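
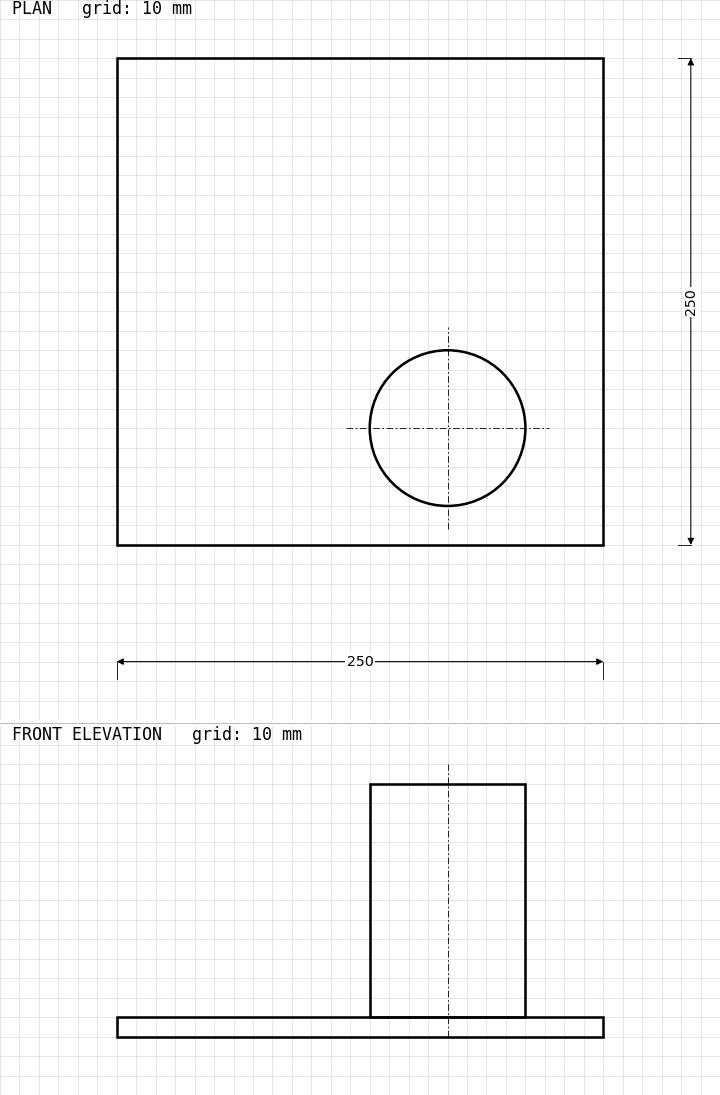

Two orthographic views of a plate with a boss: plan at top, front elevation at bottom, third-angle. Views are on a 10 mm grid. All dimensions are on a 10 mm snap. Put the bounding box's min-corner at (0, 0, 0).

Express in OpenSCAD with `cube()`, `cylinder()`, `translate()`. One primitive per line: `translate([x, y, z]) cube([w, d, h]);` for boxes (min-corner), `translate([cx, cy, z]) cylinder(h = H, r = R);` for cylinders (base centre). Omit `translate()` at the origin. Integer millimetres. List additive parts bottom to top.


cube([250, 250, 10]);
translate([170, 60, 10]) cylinder(h = 120, r = 40);


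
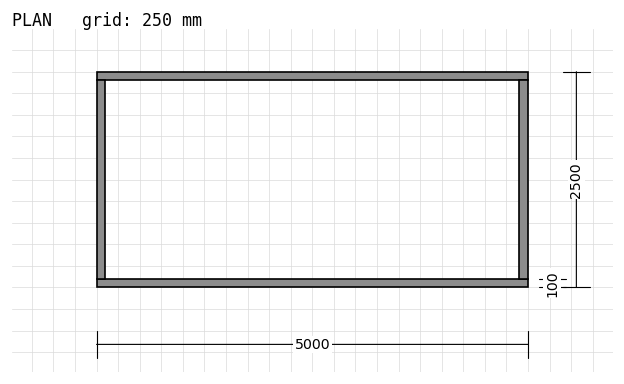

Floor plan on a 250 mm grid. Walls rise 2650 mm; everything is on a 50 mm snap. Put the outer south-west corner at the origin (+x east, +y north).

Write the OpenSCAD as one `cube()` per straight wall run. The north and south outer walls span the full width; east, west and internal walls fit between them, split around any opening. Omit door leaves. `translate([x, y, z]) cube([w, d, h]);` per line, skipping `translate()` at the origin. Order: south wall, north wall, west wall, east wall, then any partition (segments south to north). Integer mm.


cube([5000, 100, 2650]);
translate([0, 2400, 0]) cube([5000, 100, 2650]);
translate([0, 100, 0]) cube([100, 2300, 2650]);
translate([4900, 100, 0]) cube([100, 2300, 2650]);


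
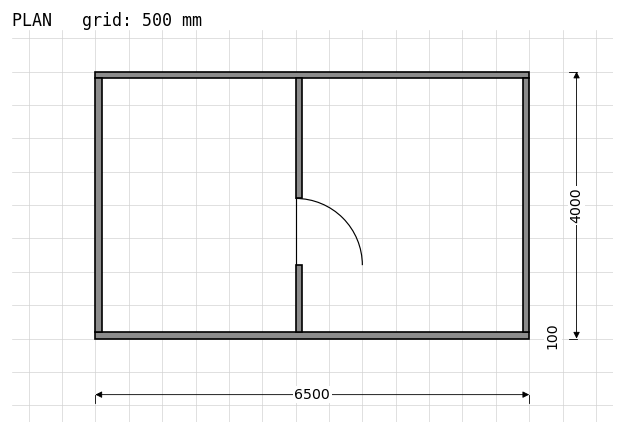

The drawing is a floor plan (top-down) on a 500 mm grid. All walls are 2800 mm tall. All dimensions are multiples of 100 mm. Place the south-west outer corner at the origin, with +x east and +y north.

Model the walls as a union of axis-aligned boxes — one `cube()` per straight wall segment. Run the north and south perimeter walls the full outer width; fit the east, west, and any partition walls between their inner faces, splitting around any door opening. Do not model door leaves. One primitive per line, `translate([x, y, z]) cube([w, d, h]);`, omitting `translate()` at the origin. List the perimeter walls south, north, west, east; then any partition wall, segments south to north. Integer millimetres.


cube([6500, 100, 2800]);
translate([0, 3900, 0]) cube([6500, 100, 2800]);
translate([0, 100, 0]) cube([100, 3800, 2800]);
translate([6400, 100, 0]) cube([100, 3800, 2800]);
translate([3000, 100, 0]) cube([100, 1000, 2800]);
translate([3000, 2100, 0]) cube([100, 1800, 2800]);


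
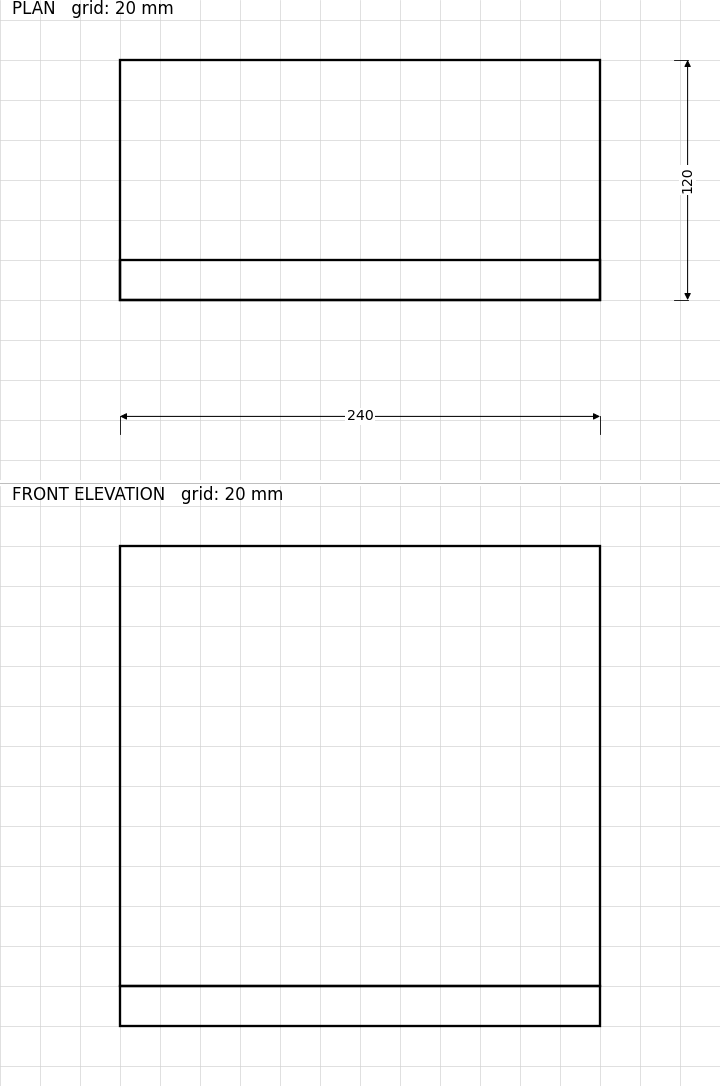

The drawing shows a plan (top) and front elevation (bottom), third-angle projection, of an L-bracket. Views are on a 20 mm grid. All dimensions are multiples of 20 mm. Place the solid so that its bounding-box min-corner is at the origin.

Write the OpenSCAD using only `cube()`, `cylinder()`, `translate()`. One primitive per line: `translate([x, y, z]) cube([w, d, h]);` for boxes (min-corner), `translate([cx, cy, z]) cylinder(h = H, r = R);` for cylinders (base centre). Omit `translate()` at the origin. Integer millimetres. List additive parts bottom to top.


cube([240, 120, 20]);
translate([0, 0, 20]) cube([240, 20, 220]);


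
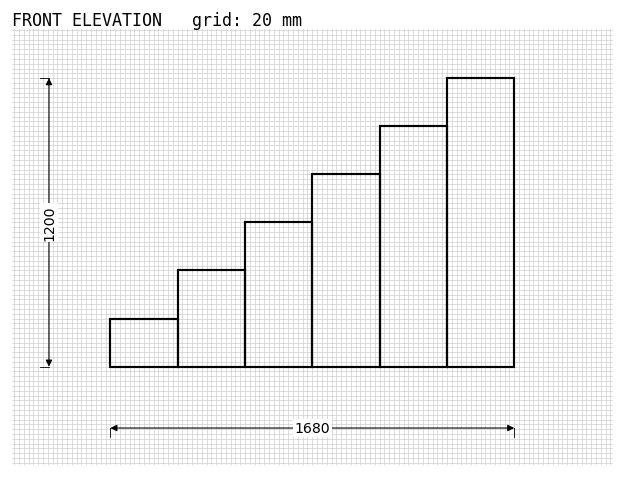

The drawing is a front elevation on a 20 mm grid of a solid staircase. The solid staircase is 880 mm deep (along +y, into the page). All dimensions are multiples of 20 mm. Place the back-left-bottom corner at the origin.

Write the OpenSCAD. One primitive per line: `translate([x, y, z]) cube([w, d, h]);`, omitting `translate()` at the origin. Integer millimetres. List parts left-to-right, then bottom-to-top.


cube([280, 880, 200]);
translate([280, 0, 0]) cube([280, 880, 400]);
translate([560, 0, 0]) cube([280, 880, 600]);
translate([840, 0, 0]) cube([280, 880, 800]);
translate([1120, 0, 0]) cube([280, 880, 1000]);
translate([1400, 0, 0]) cube([280, 880, 1200]);


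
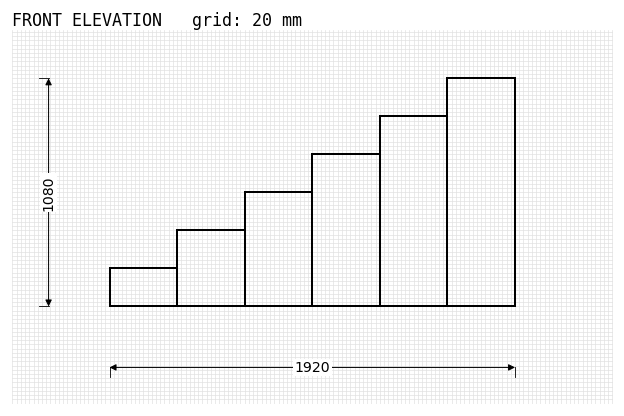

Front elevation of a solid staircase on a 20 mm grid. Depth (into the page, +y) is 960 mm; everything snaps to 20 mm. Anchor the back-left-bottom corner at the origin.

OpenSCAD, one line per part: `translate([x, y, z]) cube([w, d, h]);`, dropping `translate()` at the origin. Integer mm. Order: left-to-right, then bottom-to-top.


cube([320, 960, 180]);
translate([320, 0, 0]) cube([320, 960, 360]);
translate([640, 0, 0]) cube([320, 960, 540]);
translate([960, 0, 0]) cube([320, 960, 720]);
translate([1280, 0, 0]) cube([320, 960, 900]);
translate([1600, 0, 0]) cube([320, 960, 1080]);


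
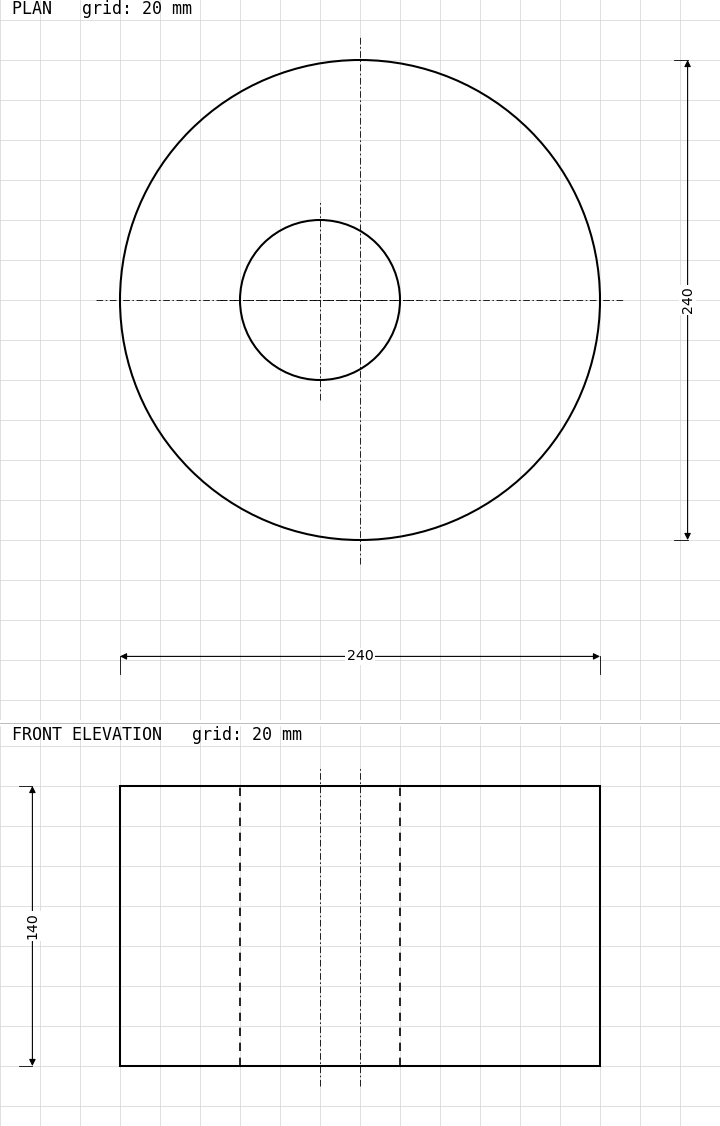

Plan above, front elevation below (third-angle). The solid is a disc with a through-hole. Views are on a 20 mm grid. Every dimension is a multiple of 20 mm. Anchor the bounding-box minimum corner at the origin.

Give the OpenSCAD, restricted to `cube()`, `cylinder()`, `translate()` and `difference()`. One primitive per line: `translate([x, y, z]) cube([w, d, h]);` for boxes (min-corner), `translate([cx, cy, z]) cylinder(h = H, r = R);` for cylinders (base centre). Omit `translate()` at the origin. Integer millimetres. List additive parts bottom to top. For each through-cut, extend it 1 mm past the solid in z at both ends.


difference() {
  translate([120, 120, 0]) cylinder(h = 140, r = 120);
  translate([100, 120, -1]) cylinder(h = 142, r = 40);
}


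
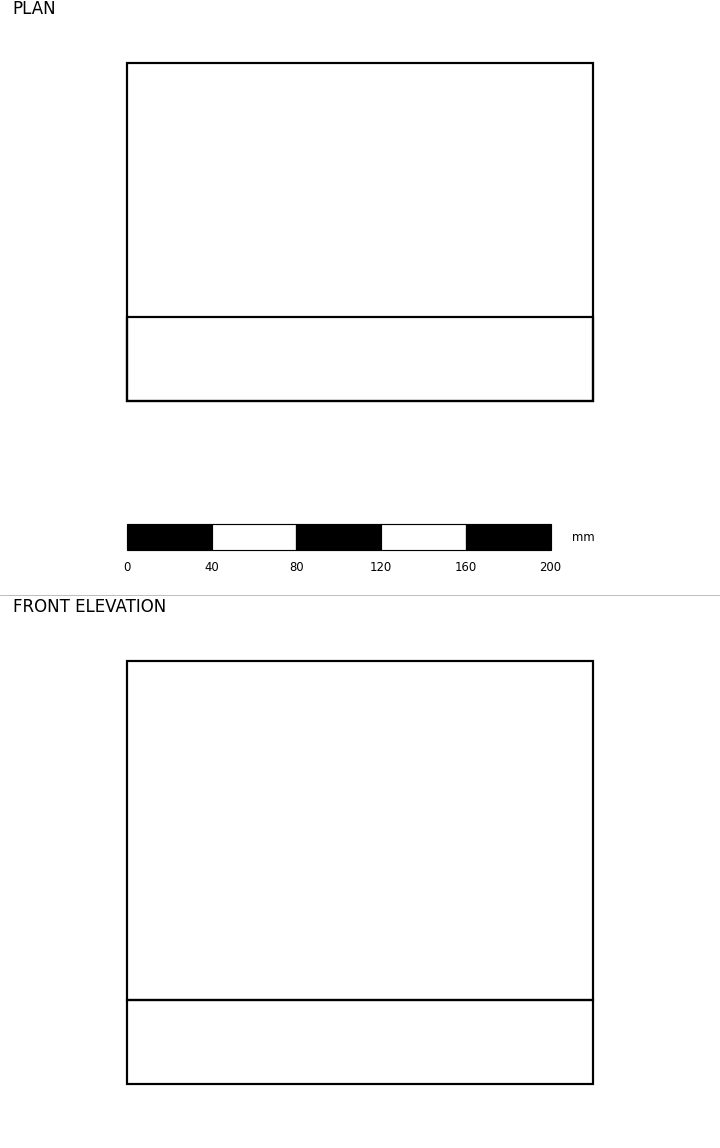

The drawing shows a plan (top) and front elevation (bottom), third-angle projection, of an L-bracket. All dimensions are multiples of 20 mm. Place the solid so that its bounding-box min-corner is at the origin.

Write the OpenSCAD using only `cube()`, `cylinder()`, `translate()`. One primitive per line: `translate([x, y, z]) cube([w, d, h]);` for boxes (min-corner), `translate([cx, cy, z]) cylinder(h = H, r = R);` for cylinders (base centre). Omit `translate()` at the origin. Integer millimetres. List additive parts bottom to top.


cube([220, 160, 40]);
translate([0, 0, 40]) cube([220, 40, 160]);


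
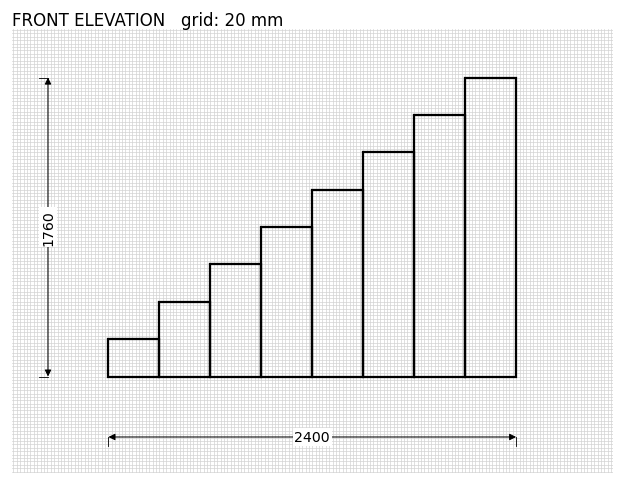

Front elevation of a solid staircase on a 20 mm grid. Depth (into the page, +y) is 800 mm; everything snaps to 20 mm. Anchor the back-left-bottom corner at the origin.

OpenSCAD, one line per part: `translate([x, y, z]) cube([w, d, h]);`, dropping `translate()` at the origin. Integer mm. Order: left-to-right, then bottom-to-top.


cube([300, 800, 220]);
translate([300, 0, 0]) cube([300, 800, 440]);
translate([600, 0, 0]) cube([300, 800, 660]);
translate([900, 0, 0]) cube([300, 800, 880]);
translate([1200, 0, 0]) cube([300, 800, 1100]);
translate([1500, 0, 0]) cube([300, 800, 1320]);
translate([1800, 0, 0]) cube([300, 800, 1540]);
translate([2100, 0, 0]) cube([300, 800, 1760]);


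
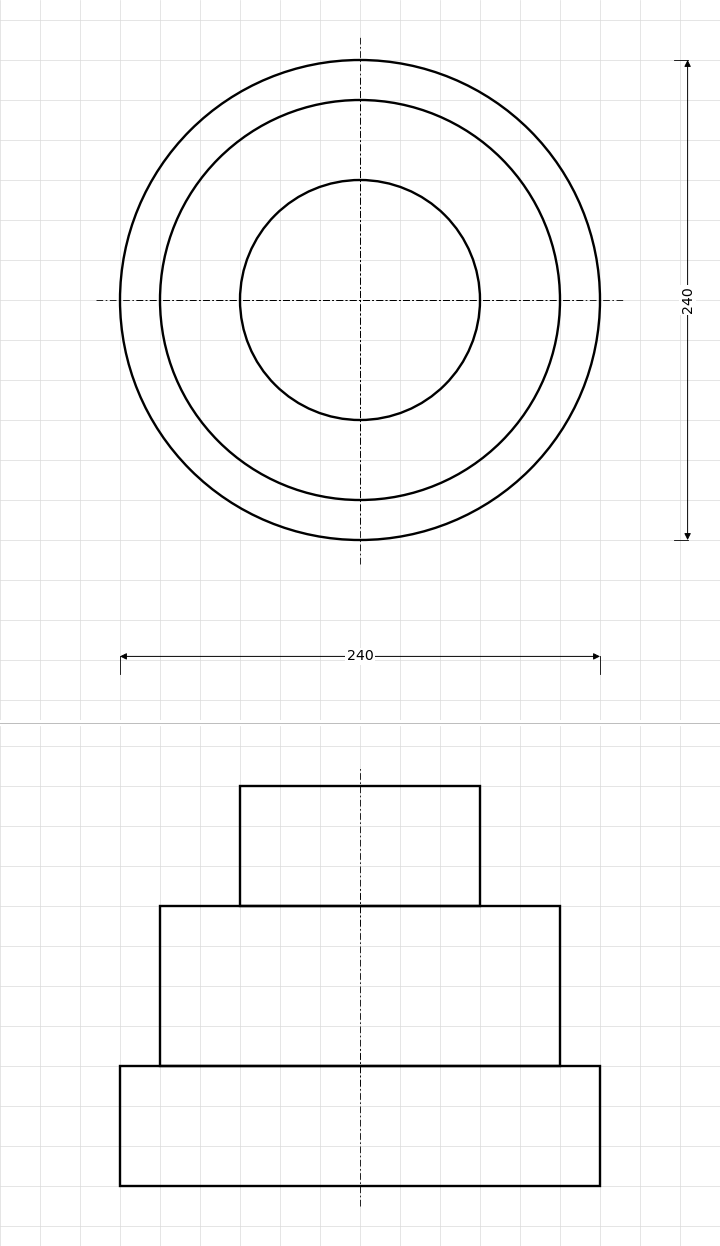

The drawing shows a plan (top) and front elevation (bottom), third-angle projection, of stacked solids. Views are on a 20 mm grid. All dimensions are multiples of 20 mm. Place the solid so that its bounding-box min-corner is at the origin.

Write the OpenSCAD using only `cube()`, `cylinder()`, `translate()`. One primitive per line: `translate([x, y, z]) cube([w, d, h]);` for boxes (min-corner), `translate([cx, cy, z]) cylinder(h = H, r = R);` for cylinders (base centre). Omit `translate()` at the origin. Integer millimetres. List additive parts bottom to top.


translate([120, 120, 0]) cylinder(h = 60, r = 120);
translate([120, 120, 60]) cylinder(h = 80, r = 100);
translate([120, 120, 140]) cylinder(h = 60, r = 60);


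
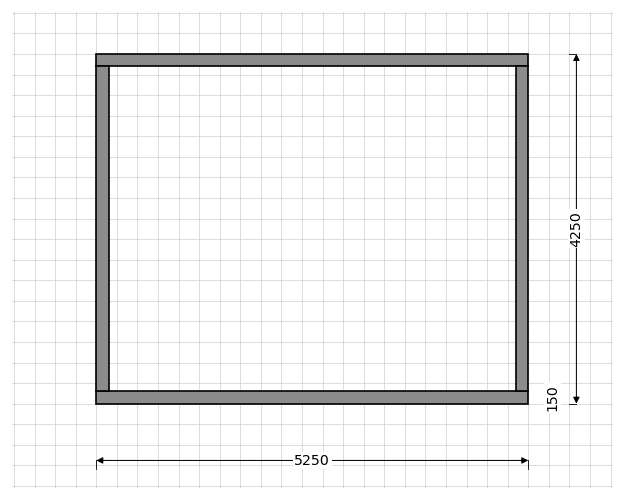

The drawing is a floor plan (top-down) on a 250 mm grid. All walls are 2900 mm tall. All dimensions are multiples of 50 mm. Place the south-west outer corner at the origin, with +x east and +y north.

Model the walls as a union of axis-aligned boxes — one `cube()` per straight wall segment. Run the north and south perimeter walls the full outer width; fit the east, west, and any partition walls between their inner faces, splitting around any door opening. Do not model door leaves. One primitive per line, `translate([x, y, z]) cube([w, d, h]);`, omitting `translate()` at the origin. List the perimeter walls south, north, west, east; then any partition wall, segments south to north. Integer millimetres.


cube([5250, 150, 2900]);
translate([0, 4100, 0]) cube([5250, 150, 2900]);
translate([0, 150, 0]) cube([150, 3950, 2900]);
translate([5100, 150, 0]) cube([150, 3950, 2900]);


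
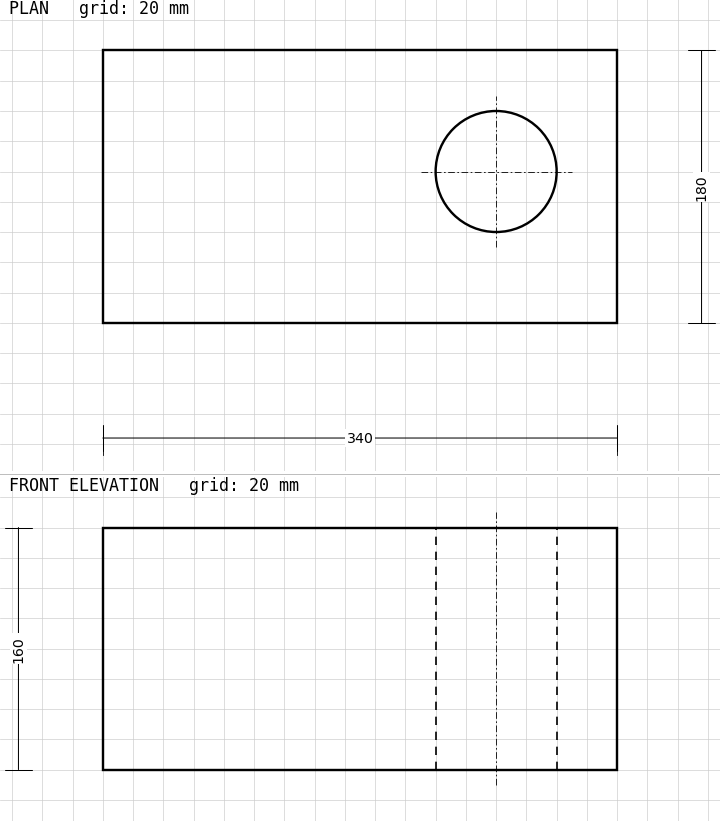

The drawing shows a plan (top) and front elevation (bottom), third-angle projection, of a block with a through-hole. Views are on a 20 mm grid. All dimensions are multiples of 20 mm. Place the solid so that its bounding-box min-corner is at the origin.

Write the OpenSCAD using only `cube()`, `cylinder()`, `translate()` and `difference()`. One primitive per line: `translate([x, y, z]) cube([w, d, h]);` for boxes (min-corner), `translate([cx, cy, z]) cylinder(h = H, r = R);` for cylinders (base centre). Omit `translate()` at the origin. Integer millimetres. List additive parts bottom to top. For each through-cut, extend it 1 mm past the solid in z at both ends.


difference() {
  cube([340, 180, 160]);
  translate([260, 100, -1]) cylinder(h = 162, r = 40);
}


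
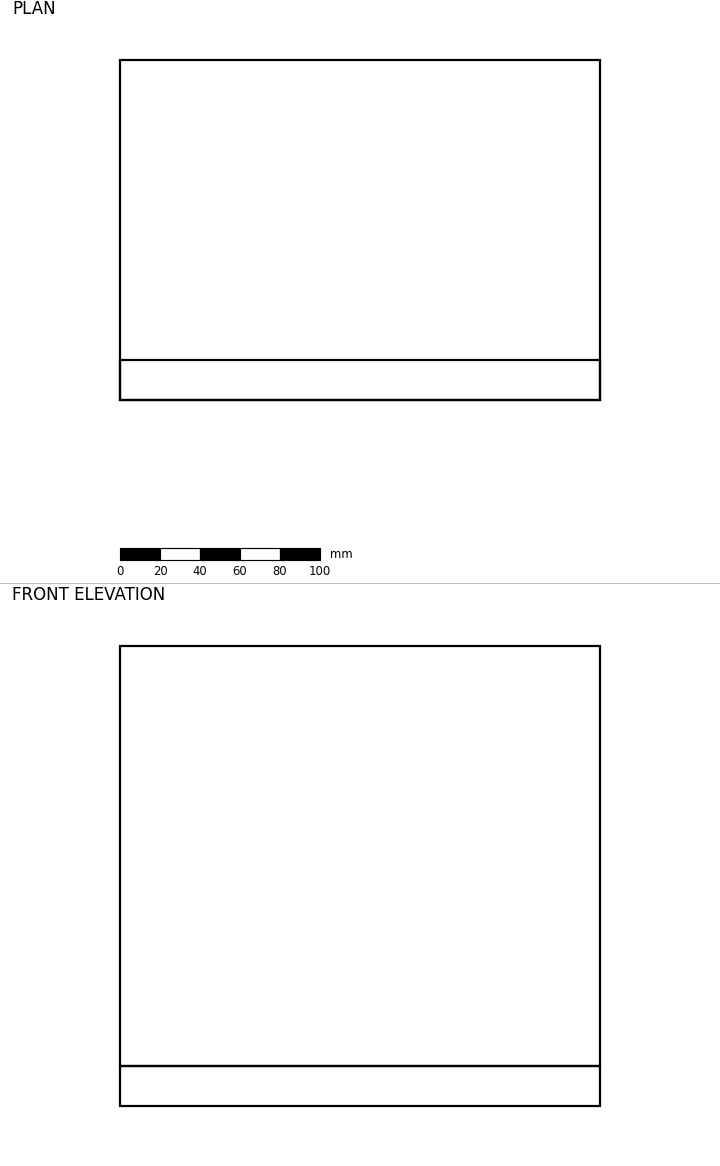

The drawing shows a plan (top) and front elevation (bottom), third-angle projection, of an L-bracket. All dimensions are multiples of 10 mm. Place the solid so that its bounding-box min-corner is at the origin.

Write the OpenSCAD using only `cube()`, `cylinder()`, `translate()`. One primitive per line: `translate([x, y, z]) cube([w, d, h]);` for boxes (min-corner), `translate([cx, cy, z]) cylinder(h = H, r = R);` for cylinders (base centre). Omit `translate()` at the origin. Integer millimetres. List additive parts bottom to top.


cube([240, 170, 20]);
translate([0, 0, 20]) cube([240, 20, 210]);


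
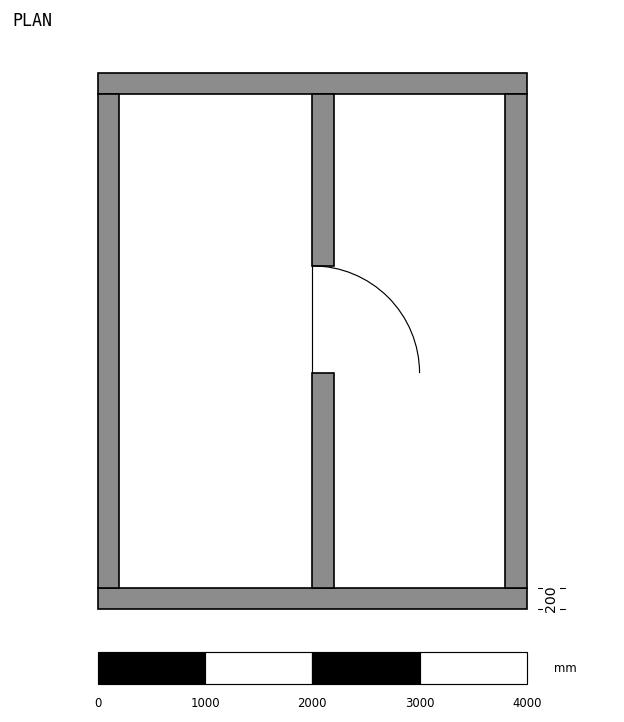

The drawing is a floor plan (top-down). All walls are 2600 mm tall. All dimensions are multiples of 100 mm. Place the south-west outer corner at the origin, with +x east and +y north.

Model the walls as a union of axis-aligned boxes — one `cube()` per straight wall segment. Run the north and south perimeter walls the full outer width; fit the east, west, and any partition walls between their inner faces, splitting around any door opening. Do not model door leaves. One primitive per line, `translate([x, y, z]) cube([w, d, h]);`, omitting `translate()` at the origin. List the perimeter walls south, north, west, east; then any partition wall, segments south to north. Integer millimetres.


cube([4000, 200, 2600]);
translate([0, 4800, 0]) cube([4000, 200, 2600]);
translate([0, 200, 0]) cube([200, 4600, 2600]);
translate([3800, 200, 0]) cube([200, 4600, 2600]);
translate([2000, 200, 0]) cube([200, 2000, 2600]);
translate([2000, 3200, 0]) cube([200, 1600, 2600]);


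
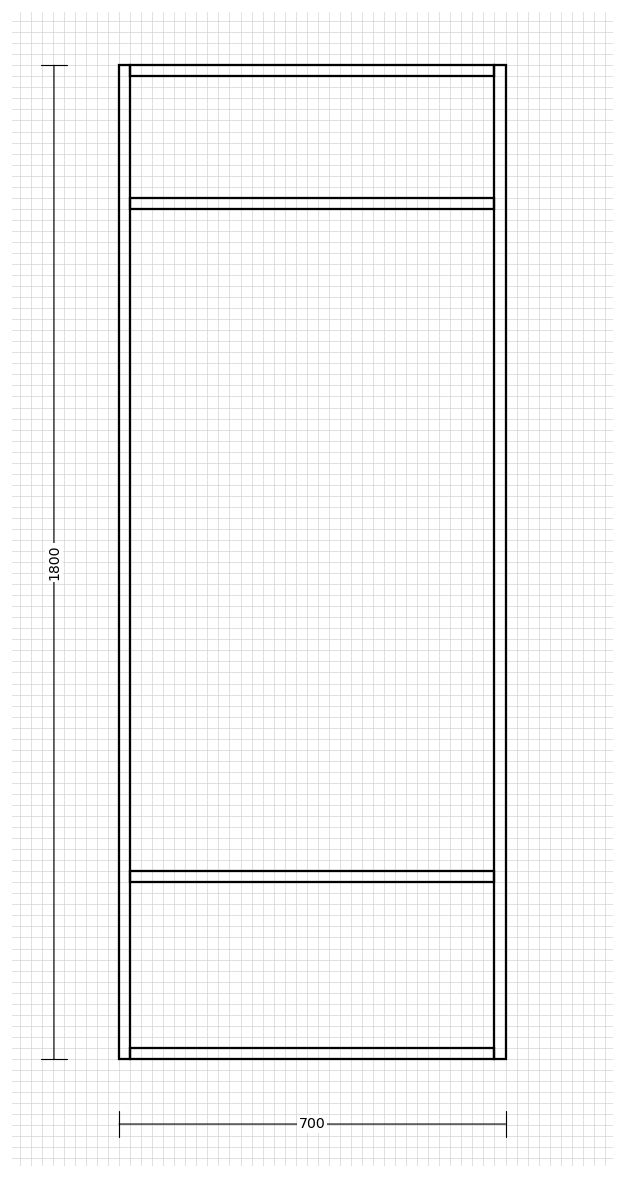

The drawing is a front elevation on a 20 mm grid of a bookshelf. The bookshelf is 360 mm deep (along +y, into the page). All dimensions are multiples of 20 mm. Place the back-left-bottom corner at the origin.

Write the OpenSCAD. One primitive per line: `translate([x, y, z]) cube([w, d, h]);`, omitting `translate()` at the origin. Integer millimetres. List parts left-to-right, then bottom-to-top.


cube([20, 360, 1800]);
translate([20, 0, 0]) cube([660, 360, 20]);
translate([20, 0, 320]) cube([660, 360, 20]);
translate([20, 0, 1540]) cube([660, 360, 20]);
translate([20, 0, 1780]) cube([660, 360, 20]);
translate([680, 0, 0]) cube([20, 360, 1800]);


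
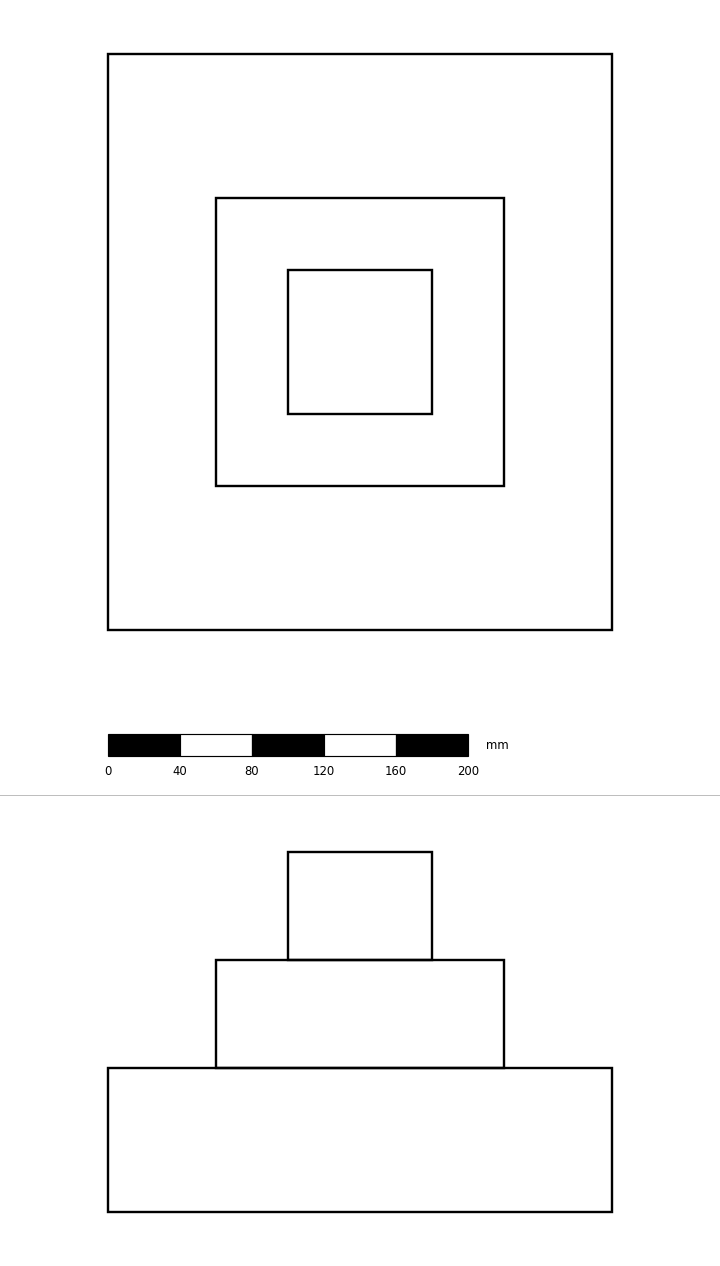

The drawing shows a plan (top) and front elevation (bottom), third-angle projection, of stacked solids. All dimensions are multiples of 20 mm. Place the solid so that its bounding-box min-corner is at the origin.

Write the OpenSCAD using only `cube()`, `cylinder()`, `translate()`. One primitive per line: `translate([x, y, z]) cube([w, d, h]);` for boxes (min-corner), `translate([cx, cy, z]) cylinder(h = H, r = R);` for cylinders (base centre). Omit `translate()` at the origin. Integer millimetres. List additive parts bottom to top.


cube([280, 320, 80]);
translate([60, 80, 80]) cube([160, 160, 60]);
translate([100, 120, 140]) cube([80, 80, 60]);


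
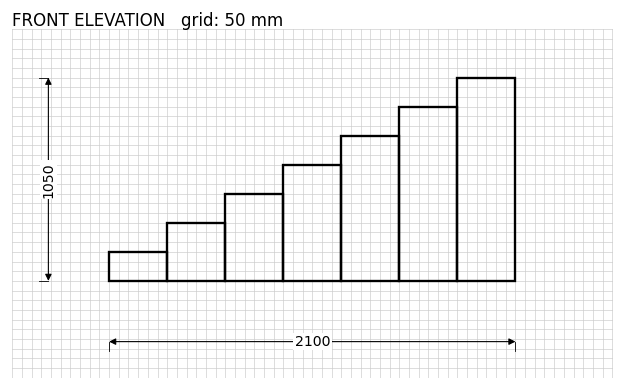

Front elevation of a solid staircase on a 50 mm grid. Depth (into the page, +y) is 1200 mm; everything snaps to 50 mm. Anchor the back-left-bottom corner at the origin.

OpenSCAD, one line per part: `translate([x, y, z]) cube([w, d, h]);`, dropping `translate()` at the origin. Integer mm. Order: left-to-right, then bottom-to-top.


cube([300, 1200, 150]);
translate([300, 0, 0]) cube([300, 1200, 300]);
translate([600, 0, 0]) cube([300, 1200, 450]);
translate([900, 0, 0]) cube([300, 1200, 600]);
translate([1200, 0, 0]) cube([300, 1200, 750]);
translate([1500, 0, 0]) cube([300, 1200, 900]);
translate([1800, 0, 0]) cube([300, 1200, 1050]);


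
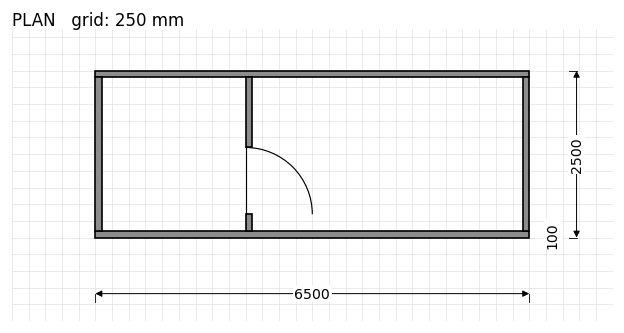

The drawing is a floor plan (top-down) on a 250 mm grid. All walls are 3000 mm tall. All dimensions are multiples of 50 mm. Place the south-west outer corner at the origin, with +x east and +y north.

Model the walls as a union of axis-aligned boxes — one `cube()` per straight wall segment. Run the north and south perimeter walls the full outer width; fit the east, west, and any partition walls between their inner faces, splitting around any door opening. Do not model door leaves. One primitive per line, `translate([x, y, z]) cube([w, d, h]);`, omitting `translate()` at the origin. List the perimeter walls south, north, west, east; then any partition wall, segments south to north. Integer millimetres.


cube([6500, 100, 3000]);
translate([0, 2400, 0]) cube([6500, 100, 3000]);
translate([0, 100, 0]) cube([100, 2300, 3000]);
translate([6400, 100, 0]) cube([100, 2300, 3000]);
translate([2250, 100, 0]) cube([100, 250, 3000]);
translate([2250, 1350, 0]) cube([100, 1050, 3000]);


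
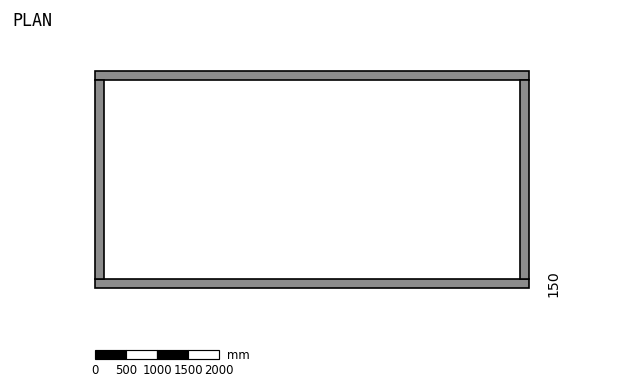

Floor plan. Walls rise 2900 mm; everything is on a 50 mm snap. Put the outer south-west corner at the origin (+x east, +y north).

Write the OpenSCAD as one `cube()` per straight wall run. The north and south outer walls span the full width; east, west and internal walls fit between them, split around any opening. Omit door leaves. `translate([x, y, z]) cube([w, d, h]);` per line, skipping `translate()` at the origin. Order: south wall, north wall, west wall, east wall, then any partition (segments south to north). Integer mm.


cube([7000, 150, 2900]);
translate([0, 3350, 0]) cube([7000, 150, 2900]);
translate([0, 150, 0]) cube([150, 3200, 2900]);
translate([6850, 150, 0]) cube([150, 3200, 2900]);


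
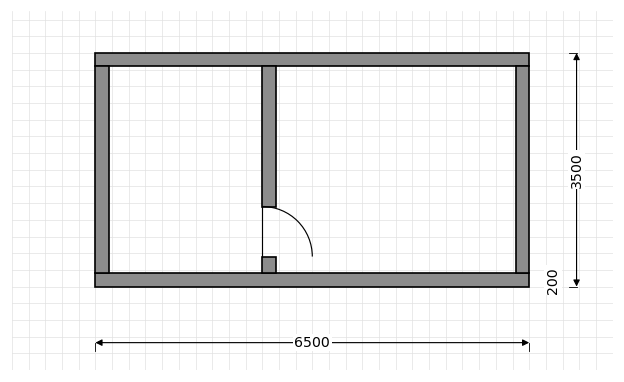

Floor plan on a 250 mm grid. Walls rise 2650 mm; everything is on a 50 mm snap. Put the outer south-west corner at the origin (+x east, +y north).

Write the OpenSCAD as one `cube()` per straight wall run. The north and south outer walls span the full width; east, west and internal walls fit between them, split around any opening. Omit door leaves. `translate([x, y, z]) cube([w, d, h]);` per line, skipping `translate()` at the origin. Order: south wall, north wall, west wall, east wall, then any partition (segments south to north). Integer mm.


cube([6500, 200, 2650]);
translate([0, 3300, 0]) cube([6500, 200, 2650]);
translate([0, 200, 0]) cube([200, 3100, 2650]);
translate([6300, 200, 0]) cube([200, 3100, 2650]);
translate([2500, 200, 0]) cube([200, 250, 2650]);
translate([2500, 1200, 0]) cube([200, 2100, 2650]);


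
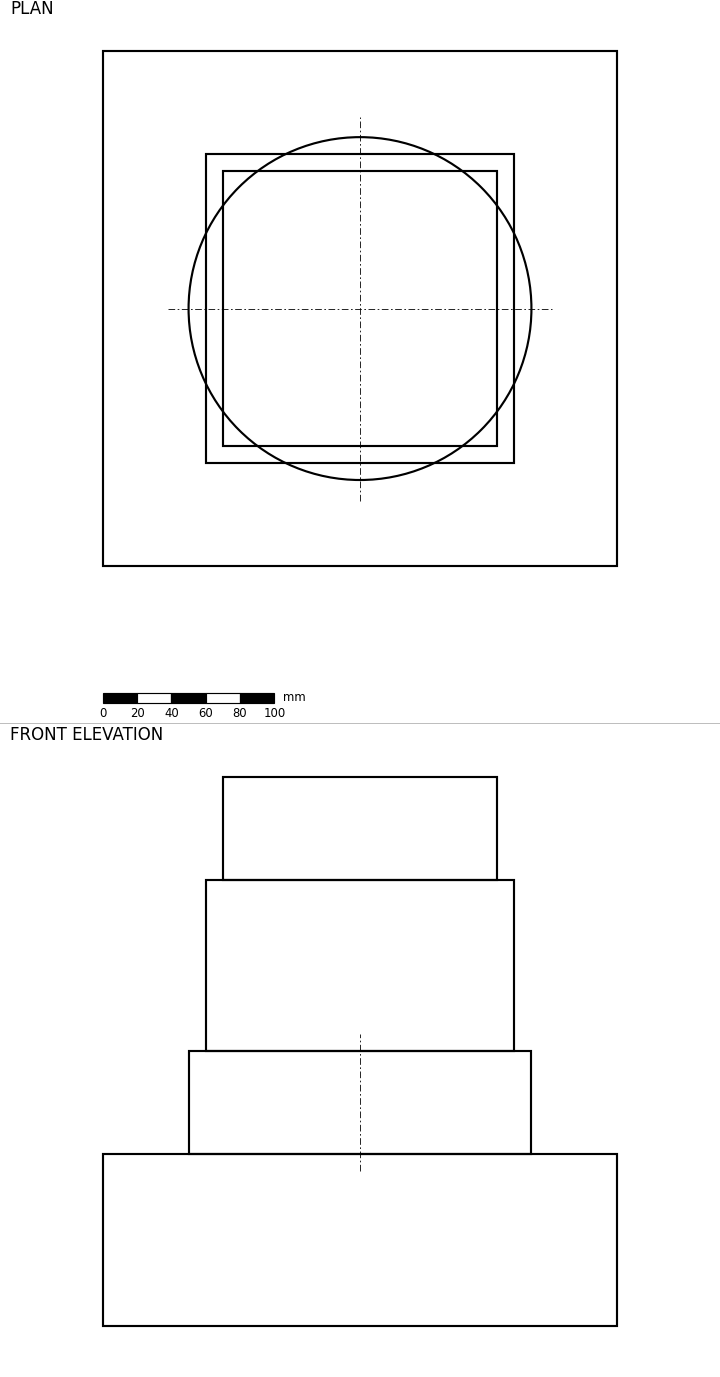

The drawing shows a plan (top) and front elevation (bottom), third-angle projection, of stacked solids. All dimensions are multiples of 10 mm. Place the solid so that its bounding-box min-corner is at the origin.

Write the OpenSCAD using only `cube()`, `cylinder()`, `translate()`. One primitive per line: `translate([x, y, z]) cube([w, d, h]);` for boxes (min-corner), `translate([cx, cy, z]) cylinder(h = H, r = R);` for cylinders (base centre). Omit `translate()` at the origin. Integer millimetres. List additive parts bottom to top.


cube([300, 300, 100]);
translate([150, 150, 100]) cylinder(h = 60, r = 100);
translate([60, 60, 160]) cube([180, 180, 100]);
translate([70, 70, 260]) cube([160, 160, 60]);


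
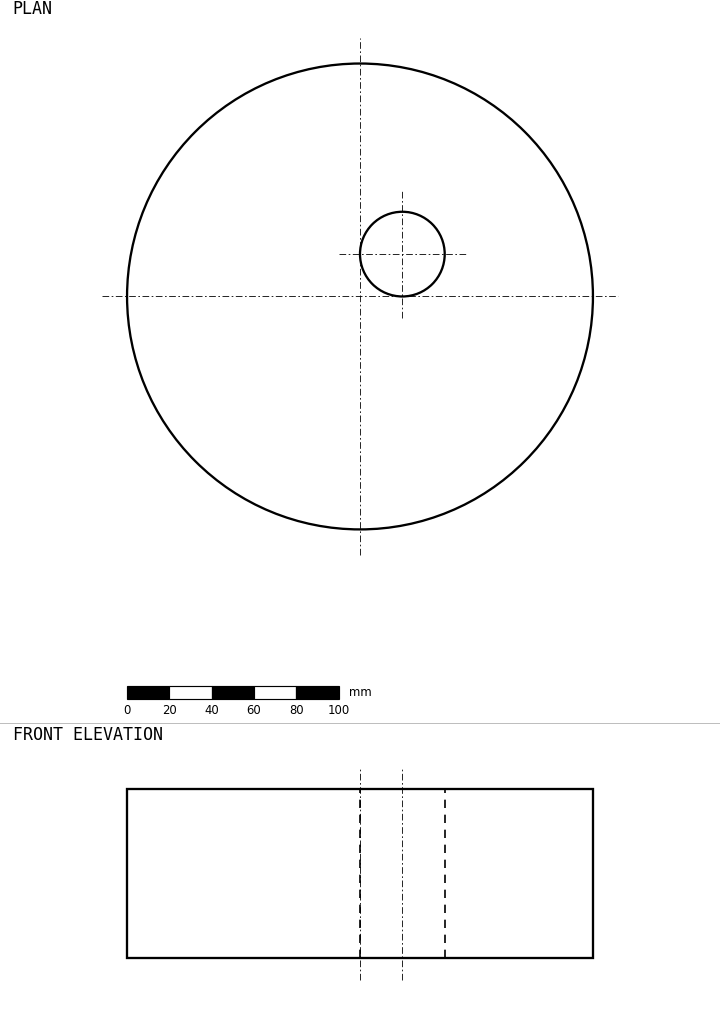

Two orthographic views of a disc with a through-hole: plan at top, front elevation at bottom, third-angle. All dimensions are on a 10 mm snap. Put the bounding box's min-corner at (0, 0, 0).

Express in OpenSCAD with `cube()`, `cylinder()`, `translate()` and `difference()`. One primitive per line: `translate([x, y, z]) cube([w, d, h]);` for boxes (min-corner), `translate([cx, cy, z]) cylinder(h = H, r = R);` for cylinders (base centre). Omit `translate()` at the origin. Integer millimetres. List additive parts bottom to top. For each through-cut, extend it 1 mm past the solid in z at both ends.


difference() {
  translate([110, 110, 0]) cylinder(h = 80, r = 110);
  translate([130, 130, -1]) cylinder(h = 82, r = 20);
}


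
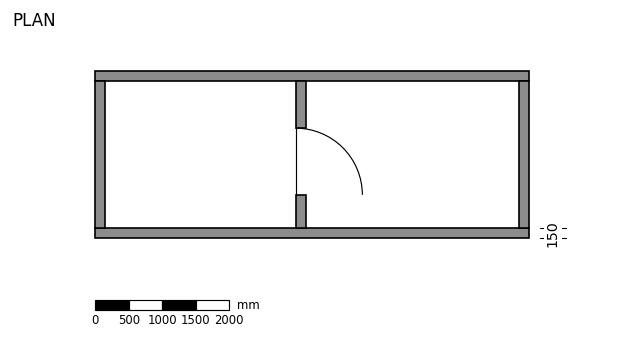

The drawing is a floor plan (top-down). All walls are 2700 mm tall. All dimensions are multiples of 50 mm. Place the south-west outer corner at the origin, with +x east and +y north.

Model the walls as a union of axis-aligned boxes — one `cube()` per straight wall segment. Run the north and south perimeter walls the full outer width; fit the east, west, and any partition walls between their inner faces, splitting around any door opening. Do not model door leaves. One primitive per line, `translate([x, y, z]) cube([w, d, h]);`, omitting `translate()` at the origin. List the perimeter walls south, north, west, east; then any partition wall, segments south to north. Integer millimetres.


cube([6500, 150, 2700]);
translate([0, 2350, 0]) cube([6500, 150, 2700]);
translate([0, 150, 0]) cube([150, 2200, 2700]);
translate([6350, 150, 0]) cube([150, 2200, 2700]);
translate([3000, 150, 0]) cube([150, 500, 2700]);
translate([3000, 1650, 0]) cube([150, 700, 2700]);


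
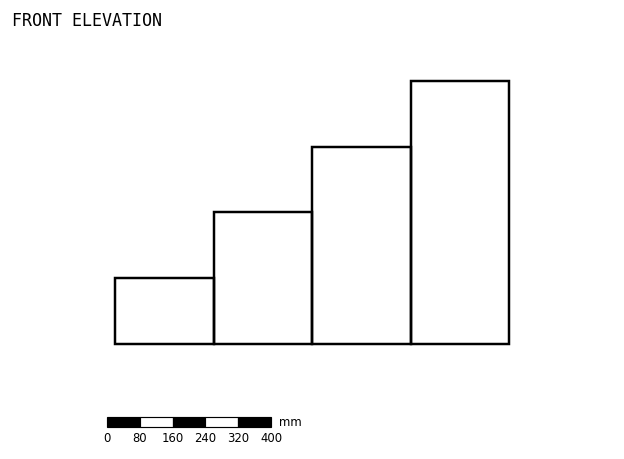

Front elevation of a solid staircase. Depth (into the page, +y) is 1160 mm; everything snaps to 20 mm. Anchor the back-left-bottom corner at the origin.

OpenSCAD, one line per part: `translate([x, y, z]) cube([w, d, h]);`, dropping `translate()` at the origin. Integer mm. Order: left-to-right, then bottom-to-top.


cube([240, 1160, 160]);
translate([240, 0, 0]) cube([240, 1160, 320]);
translate([480, 0, 0]) cube([240, 1160, 480]);
translate([720, 0, 0]) cube([240, 1160, 640]);


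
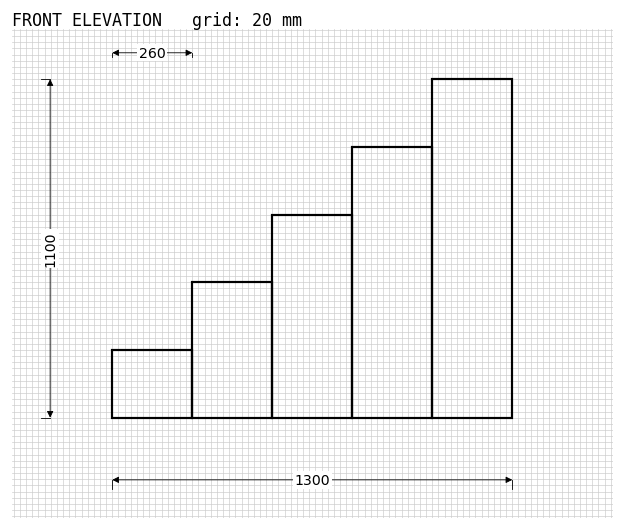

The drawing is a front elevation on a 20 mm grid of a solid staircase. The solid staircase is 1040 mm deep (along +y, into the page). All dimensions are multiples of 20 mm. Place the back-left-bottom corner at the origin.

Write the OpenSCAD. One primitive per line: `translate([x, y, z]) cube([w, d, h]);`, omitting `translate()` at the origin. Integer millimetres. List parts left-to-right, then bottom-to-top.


cube([260, 1040, 220]);
translate([260, 0, 0]) cube([260, 1040, 440]);
translate([520, 0, 0]) cube([260, 1040, 660]);
translate([780, 0, 0]) cube([260, 1040, 880]);
translate([1040, 0, 0]) cube([260, 1040, 1100]);


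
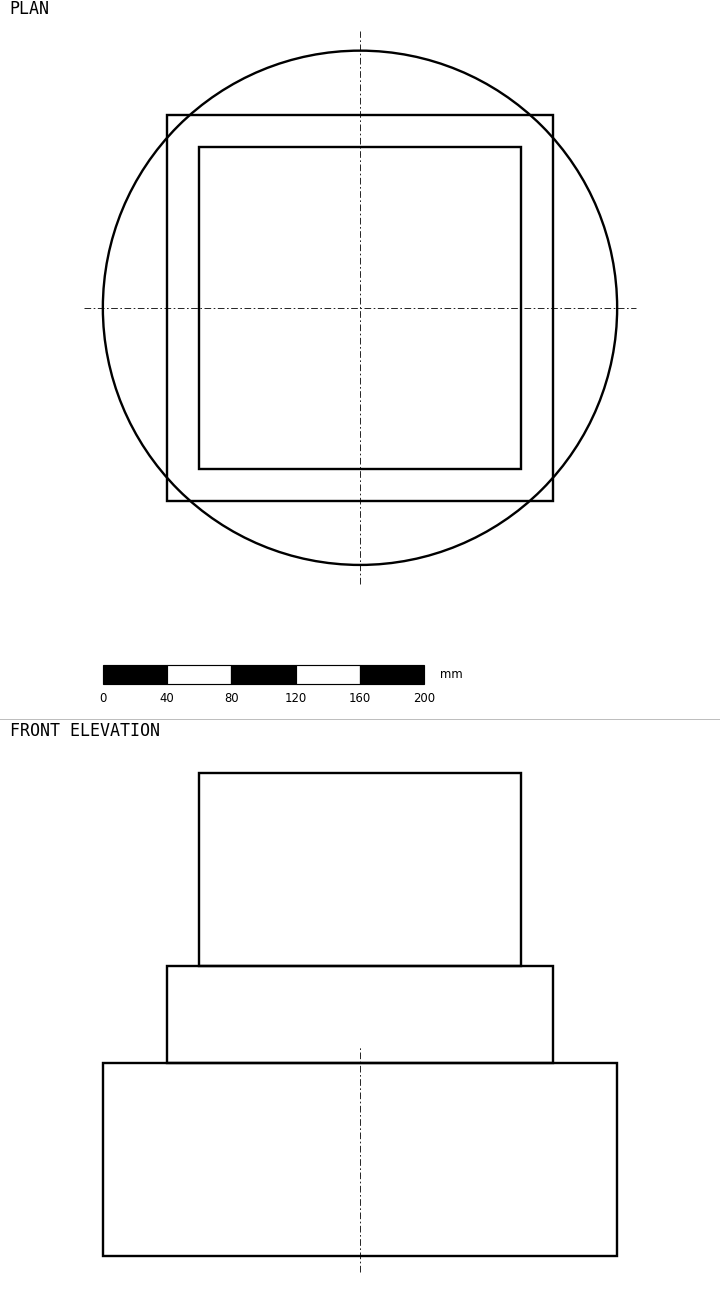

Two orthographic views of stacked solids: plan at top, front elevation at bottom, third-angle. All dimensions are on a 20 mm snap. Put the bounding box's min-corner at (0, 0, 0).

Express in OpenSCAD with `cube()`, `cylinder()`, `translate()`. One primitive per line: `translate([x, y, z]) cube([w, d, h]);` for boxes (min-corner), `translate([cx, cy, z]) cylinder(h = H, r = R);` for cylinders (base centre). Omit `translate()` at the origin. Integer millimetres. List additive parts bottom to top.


translate([160, 160, 0]) cylinder(h = 120, r = 160);
translate([40, 40, 120]) cube([240, 240, 60]);
translate([60, 60, 180]) cube([200, 200, 120]);


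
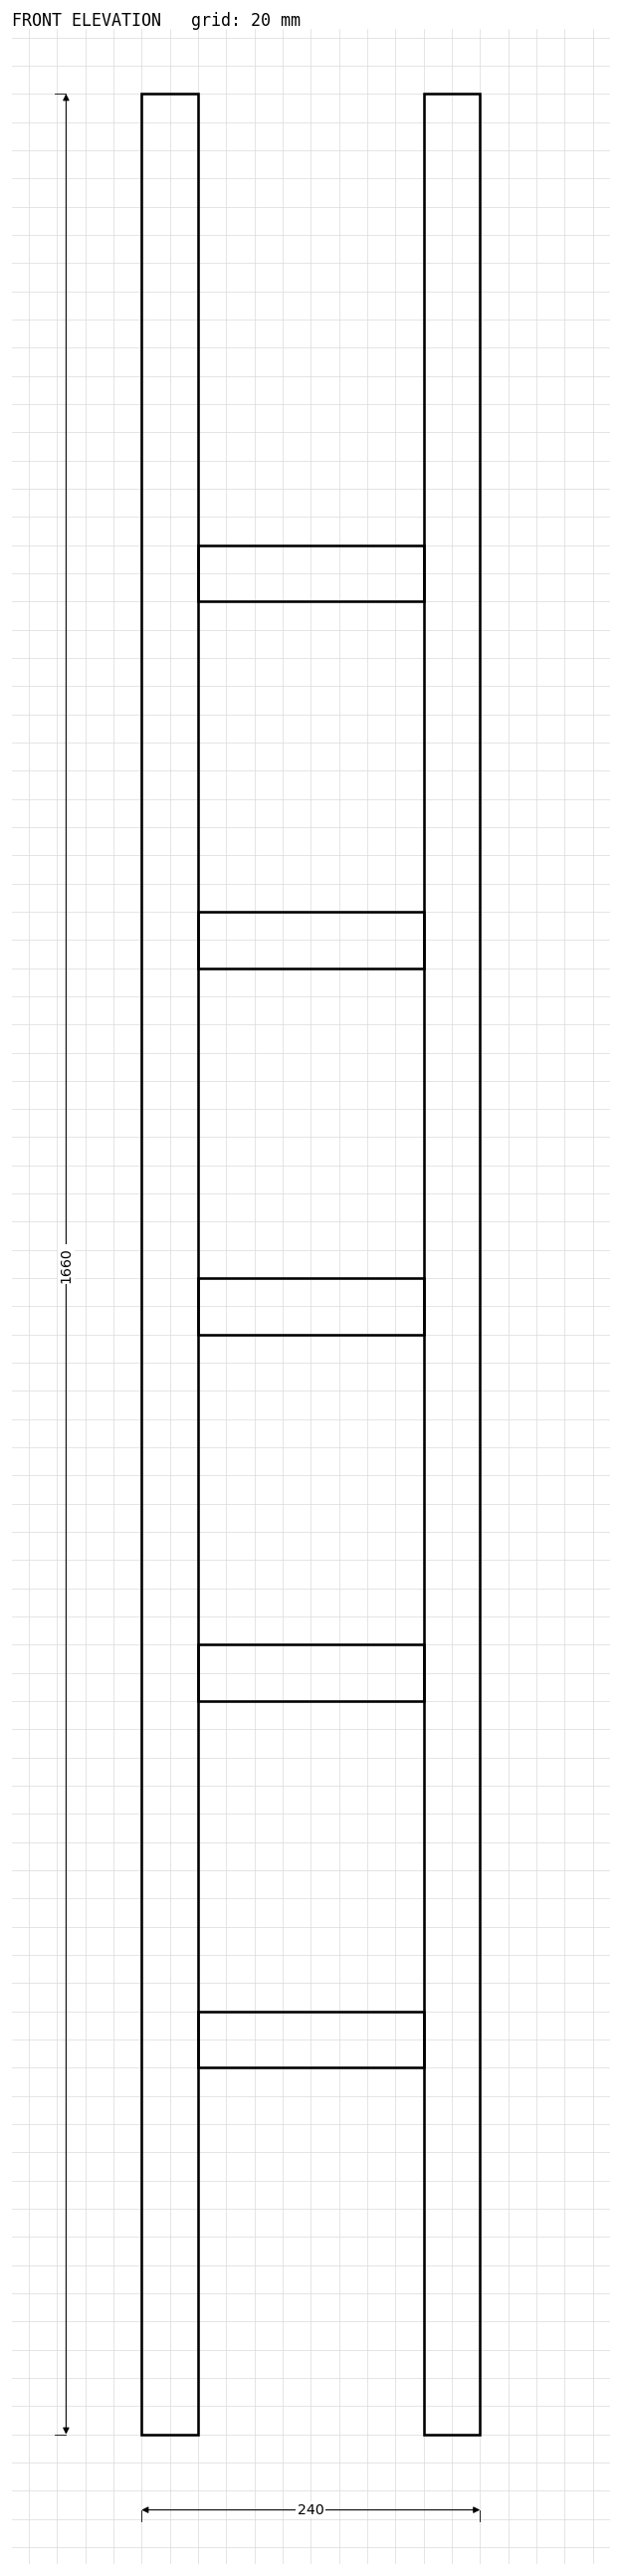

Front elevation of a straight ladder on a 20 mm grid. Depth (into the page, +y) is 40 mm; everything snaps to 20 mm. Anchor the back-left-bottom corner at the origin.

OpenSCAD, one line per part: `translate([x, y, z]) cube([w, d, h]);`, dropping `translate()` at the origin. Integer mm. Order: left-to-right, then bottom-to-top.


cube([40, 40, 1660]);
translate([40, 0, 260]) cube([160, 40, 40]);
translate([40, 0, 520]) cube([160, 40, 40]);
translate([40, 0, 780]) cube([160, 40, 40]);
translate([40, 0, 1040]) cube([160, 40, 40]);
translate([40, 0, 1300]) cube([160, 40, 40]);
translate([200, 0, 0]) cube([40, 40, 1660]);


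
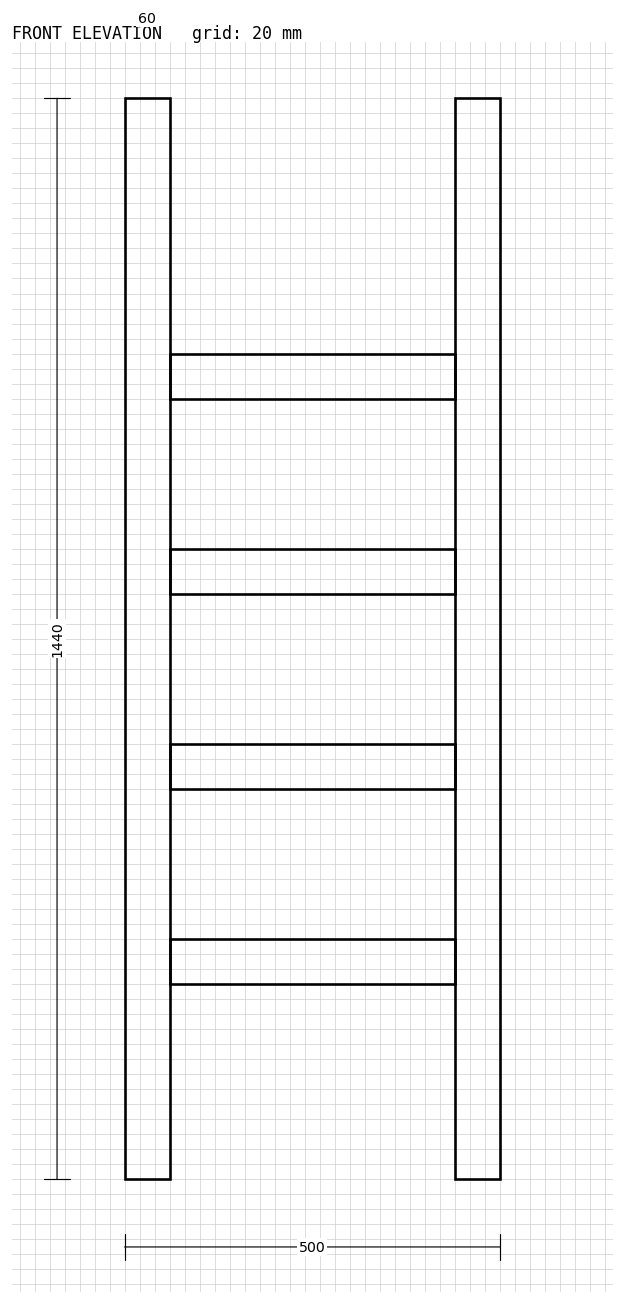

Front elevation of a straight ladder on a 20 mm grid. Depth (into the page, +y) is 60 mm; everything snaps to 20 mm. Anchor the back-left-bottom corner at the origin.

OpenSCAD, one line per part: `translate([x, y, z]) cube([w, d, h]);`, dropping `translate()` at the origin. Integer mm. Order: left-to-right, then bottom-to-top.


cube([60, 60, 1440]);
translate([60, 0, 260]) cube([380, 60, 60]);
translate([60, 0, 520]) cube([380, 60, 60]);
translate([60, 0, 780]) cube([380, 60, 60]);
translate([60, 0, 1040]) cube([380, 60, 60]);
translate([440, 0, 0]) cube([60, 60, 1440]);


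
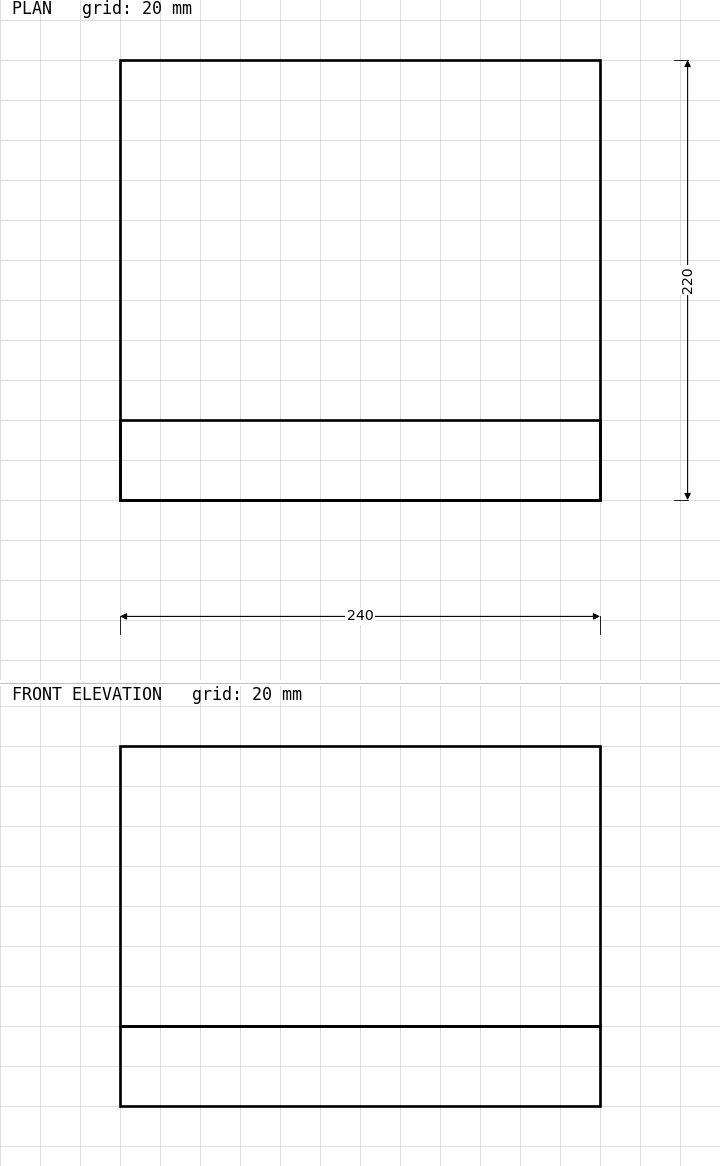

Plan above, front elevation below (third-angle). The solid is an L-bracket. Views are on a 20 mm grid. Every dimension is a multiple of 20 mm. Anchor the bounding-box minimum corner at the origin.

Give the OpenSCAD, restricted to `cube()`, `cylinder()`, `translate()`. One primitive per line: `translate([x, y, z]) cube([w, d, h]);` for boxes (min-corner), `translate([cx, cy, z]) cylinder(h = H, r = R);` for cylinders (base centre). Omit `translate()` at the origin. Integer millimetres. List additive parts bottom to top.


cube([240, 220, 40]);
translate([0, 0, 40]) cube([240, 40, 140]);


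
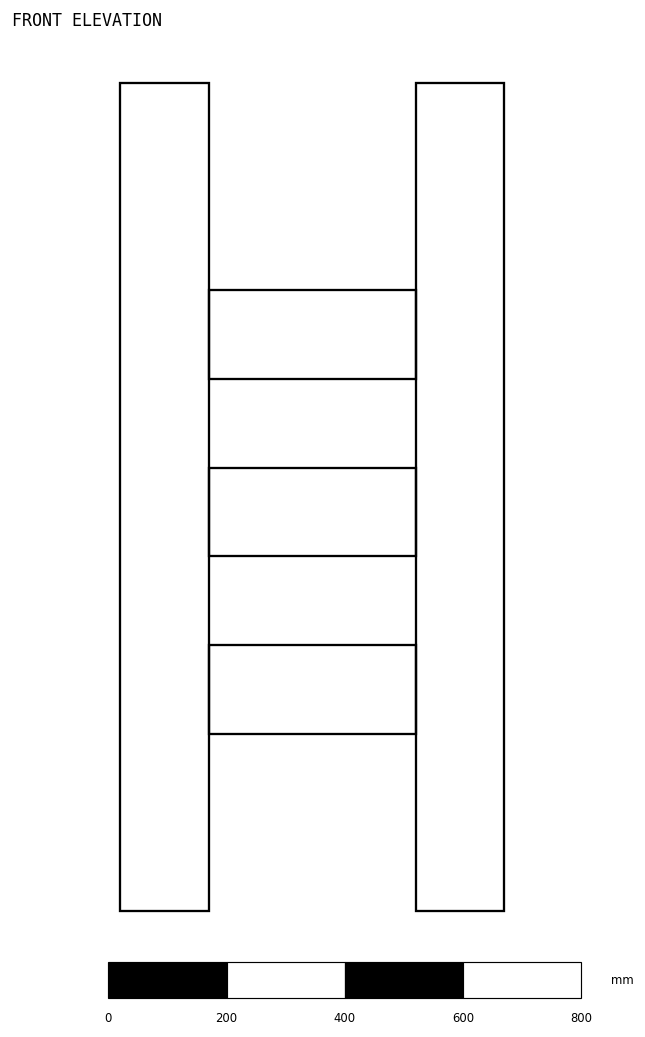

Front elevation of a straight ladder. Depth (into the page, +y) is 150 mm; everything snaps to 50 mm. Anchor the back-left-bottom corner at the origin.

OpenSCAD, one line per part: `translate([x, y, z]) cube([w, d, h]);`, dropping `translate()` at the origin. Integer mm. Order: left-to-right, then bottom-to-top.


cube([150, 150, 1400]);
translate([150, 0, 300]) cube([350, 150, 150]);
translate([150, 0, 600]) cube([350, 150, 150]);
translate([150, 0, 900]) cube([350, 150, 150]);
translate([500, 0, 0]) cube([150, 150, 1400]);


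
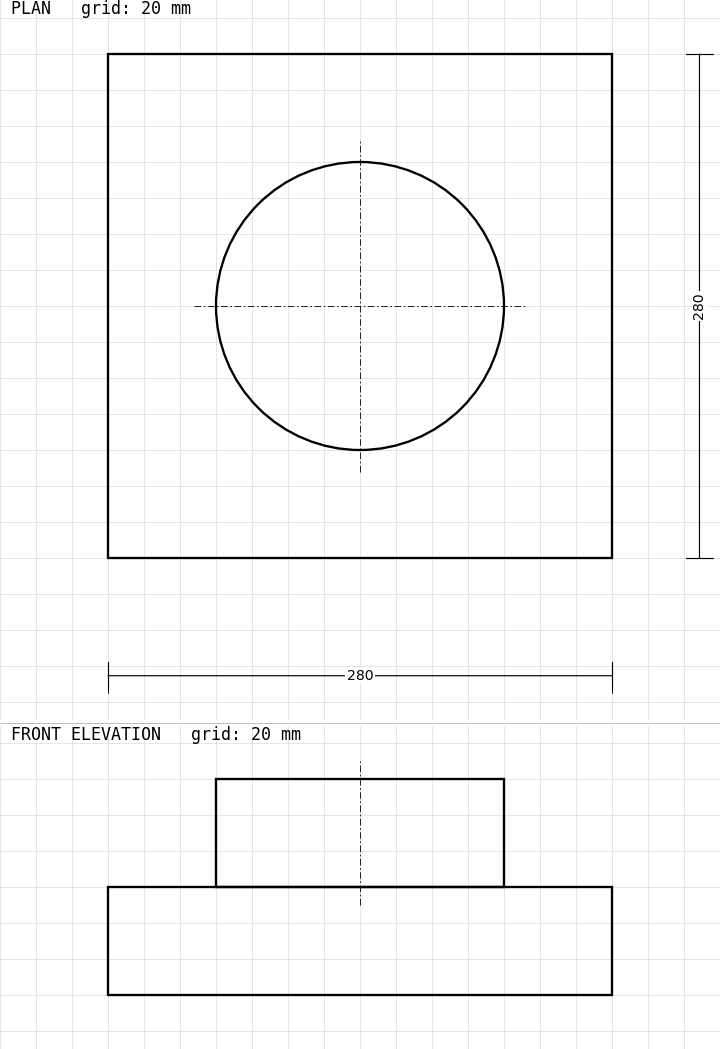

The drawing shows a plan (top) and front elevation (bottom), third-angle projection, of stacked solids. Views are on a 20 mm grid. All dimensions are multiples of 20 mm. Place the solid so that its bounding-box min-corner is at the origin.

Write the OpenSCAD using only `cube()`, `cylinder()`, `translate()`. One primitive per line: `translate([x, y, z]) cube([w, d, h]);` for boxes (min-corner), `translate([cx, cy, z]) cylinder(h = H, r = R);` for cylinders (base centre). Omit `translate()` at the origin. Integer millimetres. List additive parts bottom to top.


cube([280, 280, 60]);
translate([140, 140, 60]) cylinder(h = 60, r = 80);


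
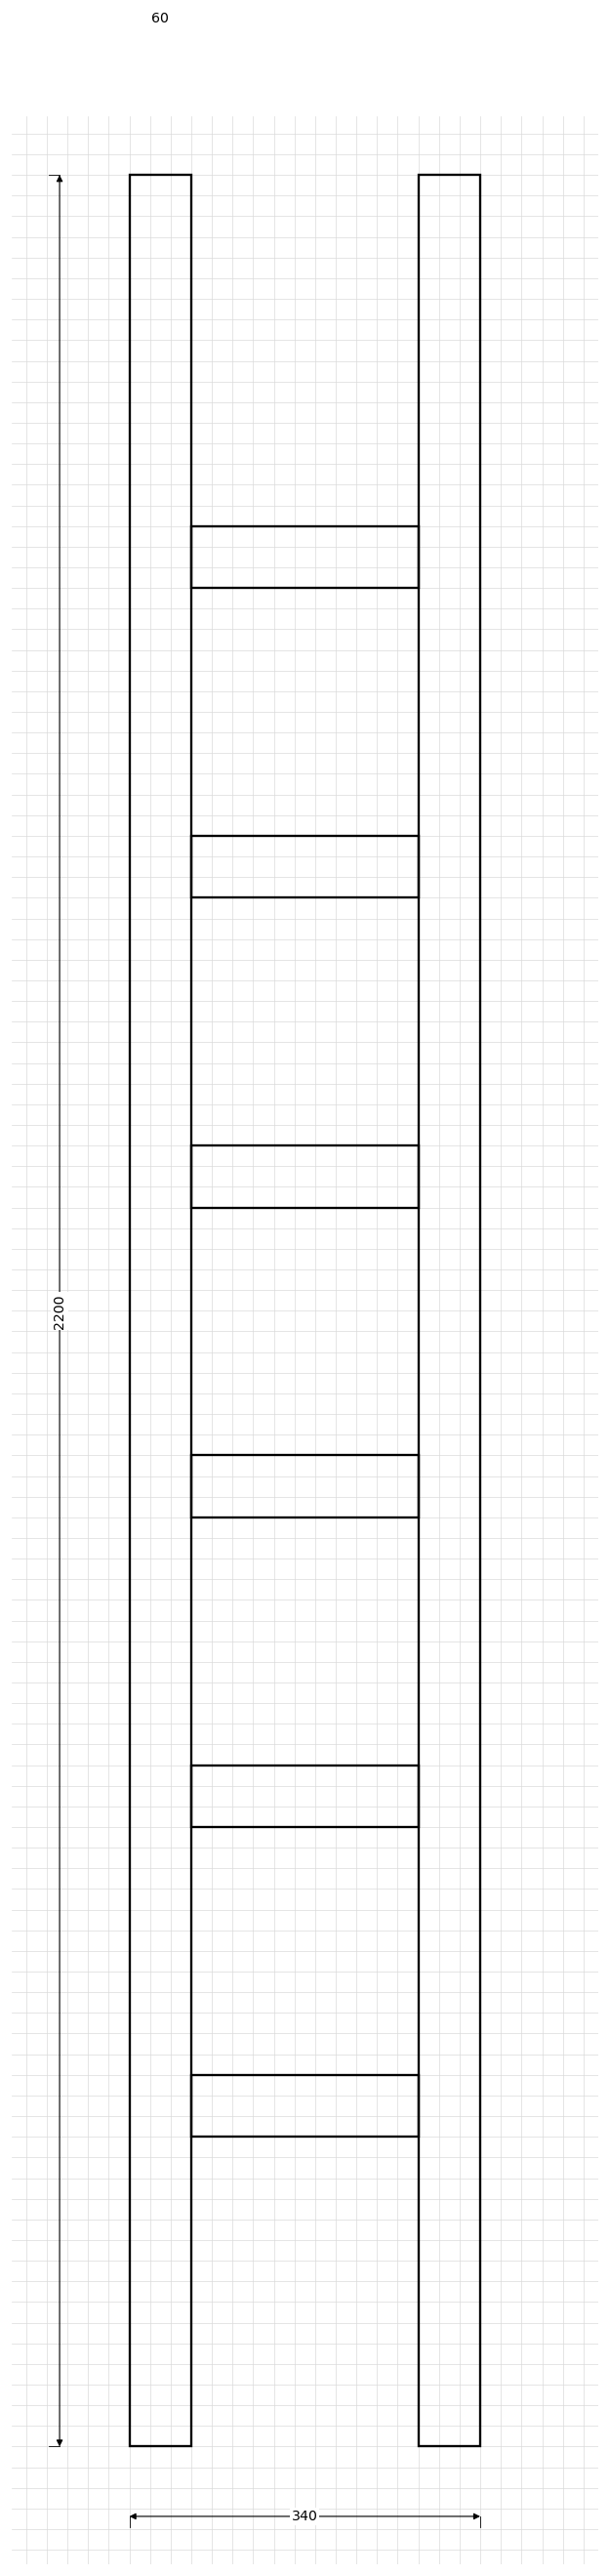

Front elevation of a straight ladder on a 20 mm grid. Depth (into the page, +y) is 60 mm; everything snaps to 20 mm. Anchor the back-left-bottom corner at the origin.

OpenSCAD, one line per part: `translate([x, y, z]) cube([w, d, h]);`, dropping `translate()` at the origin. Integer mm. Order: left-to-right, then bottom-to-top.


cube([60, 60, 2200]);
translate([60, 0, 300]) cube([220, 60, 60]);
translate([60, 0, 600]) cube([220, 60, 60]);
translate([60, 0, 900]) cube([220, 60, 60]);
translate([60, 0, 1200]) cube([220, 60, 60]);
translate([60, 0, 1500]) cube([220, 60, 60]);
translate([60, 0, 1800]) cube([220, 60, 60]);
translate([280, 0, 0]) cube([60, 60, 2200]);


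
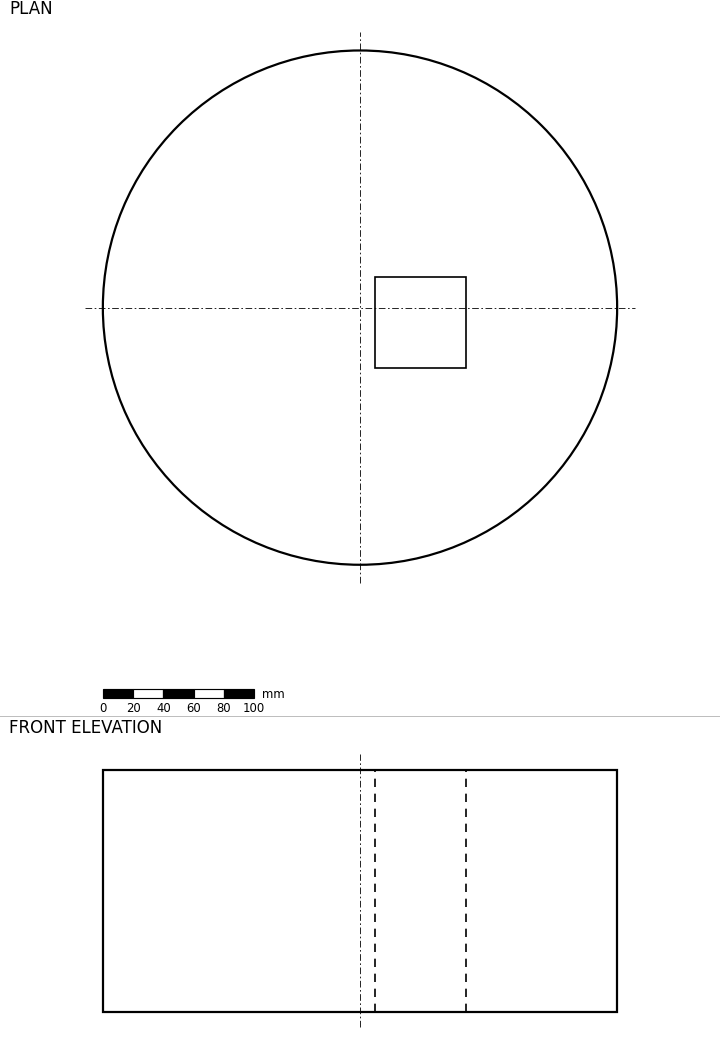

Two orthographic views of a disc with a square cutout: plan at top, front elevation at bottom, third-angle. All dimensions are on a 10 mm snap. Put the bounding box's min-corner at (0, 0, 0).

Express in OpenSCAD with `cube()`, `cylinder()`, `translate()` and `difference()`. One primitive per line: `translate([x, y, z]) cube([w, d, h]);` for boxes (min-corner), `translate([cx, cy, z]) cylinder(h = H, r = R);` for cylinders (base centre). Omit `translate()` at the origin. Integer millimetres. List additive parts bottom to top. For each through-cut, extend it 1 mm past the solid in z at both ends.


difference() {
  translate([170, 170, 0]) cylinder(h = 160, r = 170);
  translate([180, 130, -1]) cube([60, 60, 162]);
}


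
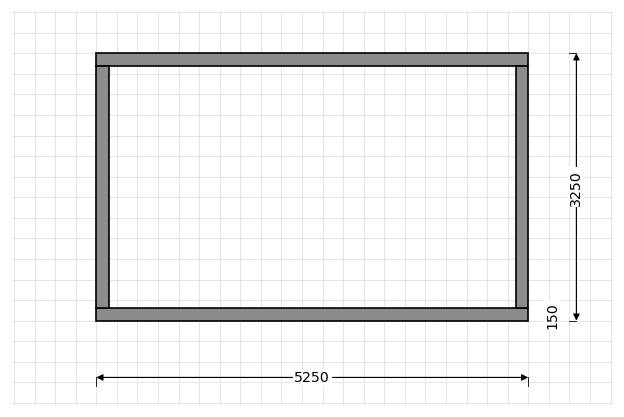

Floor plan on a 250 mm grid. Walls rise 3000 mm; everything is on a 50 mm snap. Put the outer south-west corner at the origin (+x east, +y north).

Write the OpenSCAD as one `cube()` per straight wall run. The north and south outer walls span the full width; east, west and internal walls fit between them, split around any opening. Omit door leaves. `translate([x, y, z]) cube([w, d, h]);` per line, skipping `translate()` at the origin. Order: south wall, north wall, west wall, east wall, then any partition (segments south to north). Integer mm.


cube([5250, 150, 3000]);
translate([0, 3100, 0]) cube([5250, 150, 3000]);
translate([0, 150, 0]) cube([150, 2950, 3000]);
translate([5100, 150, 0]) cube([150, 2950, 3000]);


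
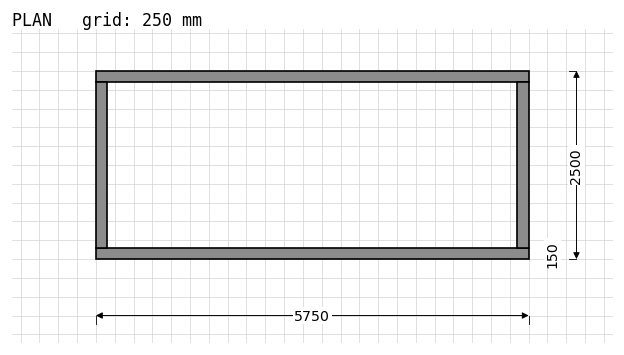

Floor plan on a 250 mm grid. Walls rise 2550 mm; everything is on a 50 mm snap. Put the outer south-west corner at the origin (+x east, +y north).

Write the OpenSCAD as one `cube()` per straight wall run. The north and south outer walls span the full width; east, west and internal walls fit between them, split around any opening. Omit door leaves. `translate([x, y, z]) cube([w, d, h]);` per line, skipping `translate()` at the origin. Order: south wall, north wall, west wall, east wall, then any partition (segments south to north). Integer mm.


cube([5750, 150, 2550]);
translate([0, 2350, 0]) cube([5750, 150, 2550]);
translate([0, 150, 0]) cube([150, 2200, 2550]);
translate([5600, 150, 0]) cube([150, 2200, 2550]);


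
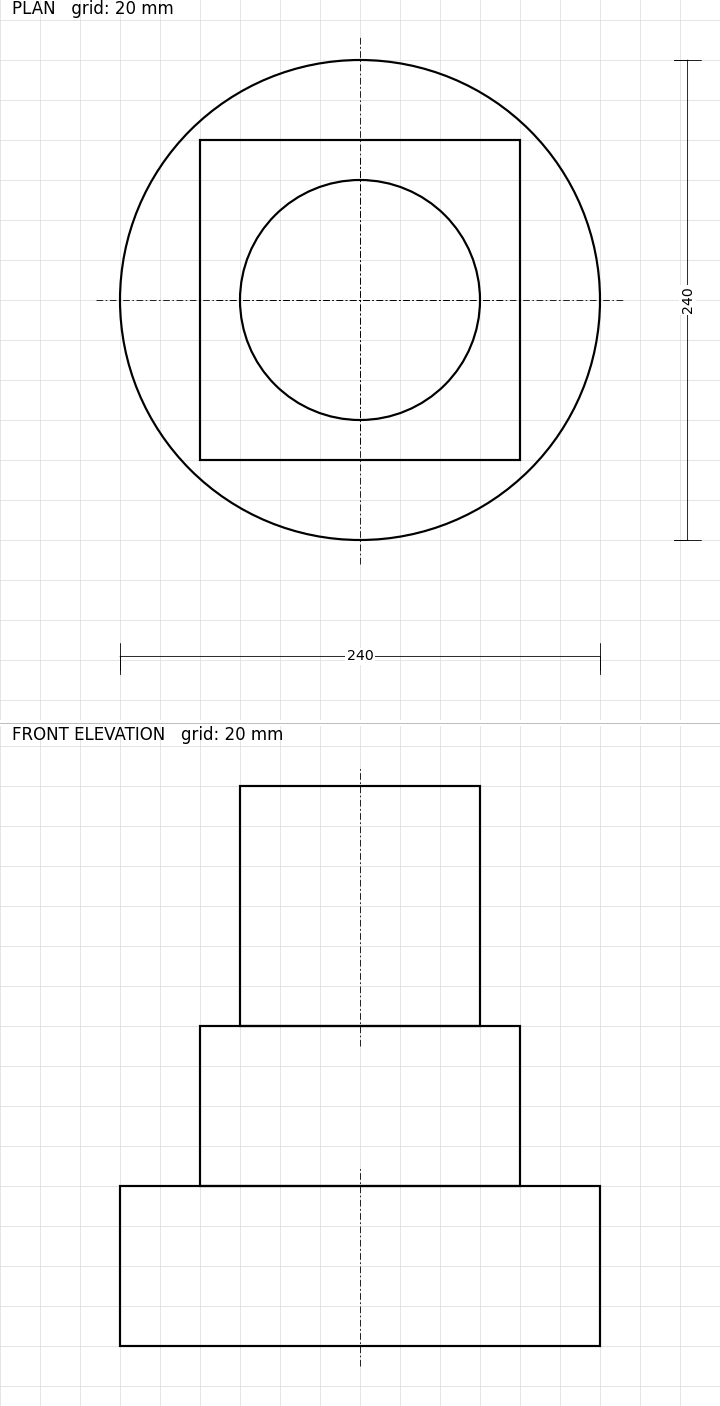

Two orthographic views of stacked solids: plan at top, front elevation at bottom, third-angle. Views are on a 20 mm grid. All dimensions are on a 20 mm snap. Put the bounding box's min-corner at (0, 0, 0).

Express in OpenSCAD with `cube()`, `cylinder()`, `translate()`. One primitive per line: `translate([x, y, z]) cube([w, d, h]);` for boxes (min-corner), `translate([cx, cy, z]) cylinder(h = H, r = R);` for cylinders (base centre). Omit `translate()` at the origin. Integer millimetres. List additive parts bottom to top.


translate([120, 120, 0]) cylinder(h = 80, r = 120);
translate([40, 40, 80]) cube([160, 160, 80]);
translate([120, 120, 160]) cylinder(h = 120, r = 60);
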